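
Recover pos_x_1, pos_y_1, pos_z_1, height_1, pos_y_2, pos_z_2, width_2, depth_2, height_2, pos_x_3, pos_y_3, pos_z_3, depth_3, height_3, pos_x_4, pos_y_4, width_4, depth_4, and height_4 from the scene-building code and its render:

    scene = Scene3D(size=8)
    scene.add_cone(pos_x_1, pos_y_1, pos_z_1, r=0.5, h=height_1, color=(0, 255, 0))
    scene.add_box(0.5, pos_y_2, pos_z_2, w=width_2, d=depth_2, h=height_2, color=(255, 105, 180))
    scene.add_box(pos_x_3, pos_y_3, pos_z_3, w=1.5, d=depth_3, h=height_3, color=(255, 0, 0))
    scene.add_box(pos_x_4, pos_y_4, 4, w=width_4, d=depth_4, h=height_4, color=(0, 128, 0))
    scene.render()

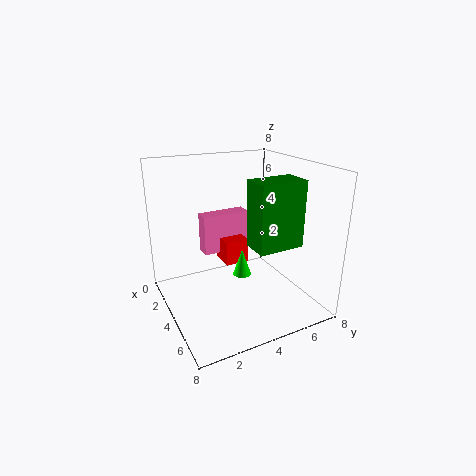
pos_x_1 = 4.5; pos_y_1 = 4; pos_z_1 = 2; height_1 = 1.5; pos_y_2 = 3; pos_z_2 = 2; width_2 = 1; depth_2 = 3; height_2 = 2.5; pos_x_3 = 1; pos_y_3 = 4; pos_z_3 = 1.5; depth_3 = 1.5; height_3 = 1.5; pos_x_4 = 5; pos_y_4 = 4; width_4 = 1.5; depth_4 = 2.5; height_4 = 3.5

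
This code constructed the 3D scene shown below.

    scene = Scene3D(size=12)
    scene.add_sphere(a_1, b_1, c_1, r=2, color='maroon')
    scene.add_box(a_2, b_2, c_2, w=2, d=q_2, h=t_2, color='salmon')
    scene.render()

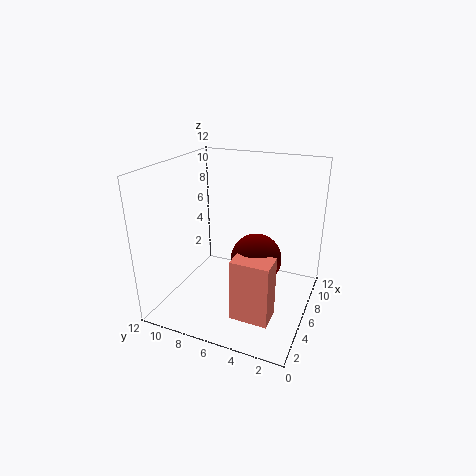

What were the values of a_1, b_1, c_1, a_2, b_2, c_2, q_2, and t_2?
a_1 = 5, b_1 = 4, c_1 = 5, a_2 = 2, b_2 = 2, c_2 = 1, q_2 = 3, t_2 = 5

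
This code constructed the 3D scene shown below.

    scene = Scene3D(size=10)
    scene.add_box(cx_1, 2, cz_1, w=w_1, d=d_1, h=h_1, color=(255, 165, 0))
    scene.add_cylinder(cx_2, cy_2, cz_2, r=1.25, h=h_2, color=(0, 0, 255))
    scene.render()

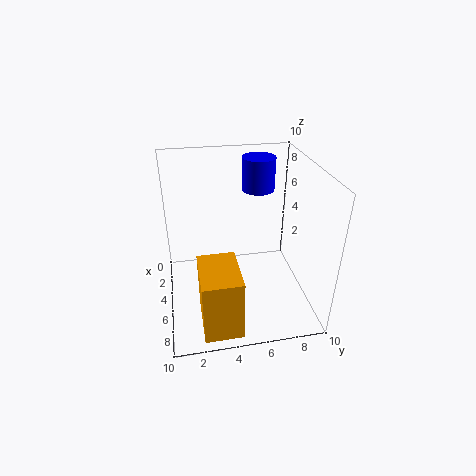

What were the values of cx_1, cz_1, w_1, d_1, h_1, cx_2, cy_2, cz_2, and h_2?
cx_1 = 6.25; cz_1 = 0.5; w_1 = 3.5; d_1 = 2.5; h_1 = 4.25; cx_2 = 1.5; cy_2 = 7.25; cz_2 = 7; h_2 = 2.5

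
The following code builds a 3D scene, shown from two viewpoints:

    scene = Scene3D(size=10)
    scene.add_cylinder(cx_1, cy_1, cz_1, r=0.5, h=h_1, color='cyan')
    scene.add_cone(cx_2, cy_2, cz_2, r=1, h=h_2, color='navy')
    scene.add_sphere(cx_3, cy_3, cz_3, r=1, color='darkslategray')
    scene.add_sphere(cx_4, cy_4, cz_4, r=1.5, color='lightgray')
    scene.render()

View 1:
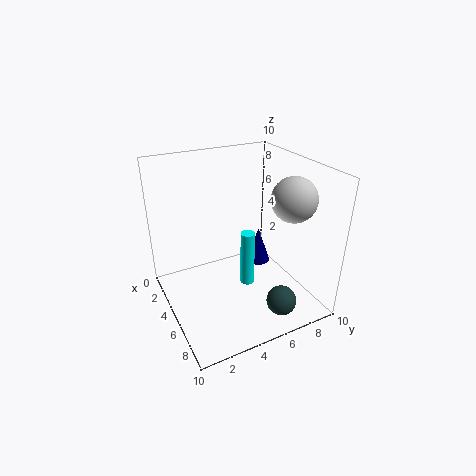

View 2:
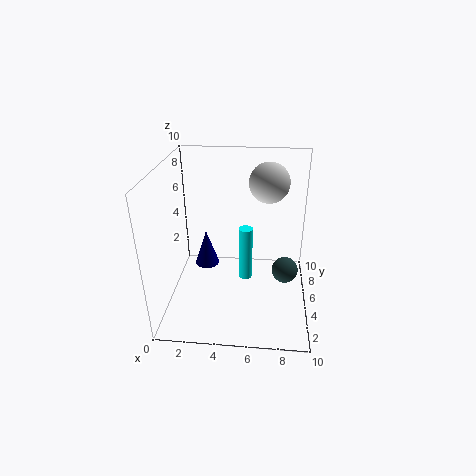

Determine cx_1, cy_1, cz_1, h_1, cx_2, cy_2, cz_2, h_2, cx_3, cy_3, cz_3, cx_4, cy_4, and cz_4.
cx_1 = 5.5
cy_1 = 5.5
cz_1 = 1.5
h_1 = 4
cx_2 = 2
cy_2 = 8.5
cz_2 = 0.5
h_2 = 3
cx_3 = 8.5
cy_3 = 6.5
cz_3 = 1.5
cx_4 = 7
cy_4 = 8
cz_4 = 8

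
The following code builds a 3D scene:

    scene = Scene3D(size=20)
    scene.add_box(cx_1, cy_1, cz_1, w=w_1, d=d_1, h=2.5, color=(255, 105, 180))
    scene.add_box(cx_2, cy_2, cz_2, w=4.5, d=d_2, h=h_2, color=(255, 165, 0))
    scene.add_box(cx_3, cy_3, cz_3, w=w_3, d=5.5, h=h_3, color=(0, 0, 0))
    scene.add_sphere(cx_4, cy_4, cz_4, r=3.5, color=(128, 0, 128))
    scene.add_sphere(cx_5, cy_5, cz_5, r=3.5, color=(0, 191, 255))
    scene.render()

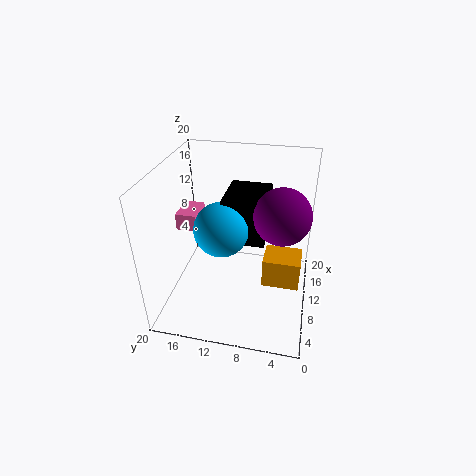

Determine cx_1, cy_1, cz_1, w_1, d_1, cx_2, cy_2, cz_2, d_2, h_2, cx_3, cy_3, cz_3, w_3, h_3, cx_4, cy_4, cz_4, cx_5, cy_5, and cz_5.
cx_1 = 11
cy_1 = 16.5
cz_1 = 9.5
w_1 = 4.5
d_1 = 3
cx_2 = 10.5
cy_2 = 1
cz_2 = 1.5
d_2 = 5.5
h_2 = 4.5
cx_3 = 7
cy_3 = 6
cz_3 = 11
w_3 = 6.5
h_3 = 6
cx_4 = 7.5
cy_4 = 4
cz_4 = 15.5
cx_5 = 7
cy_5 = 11.5
cz_5 = 13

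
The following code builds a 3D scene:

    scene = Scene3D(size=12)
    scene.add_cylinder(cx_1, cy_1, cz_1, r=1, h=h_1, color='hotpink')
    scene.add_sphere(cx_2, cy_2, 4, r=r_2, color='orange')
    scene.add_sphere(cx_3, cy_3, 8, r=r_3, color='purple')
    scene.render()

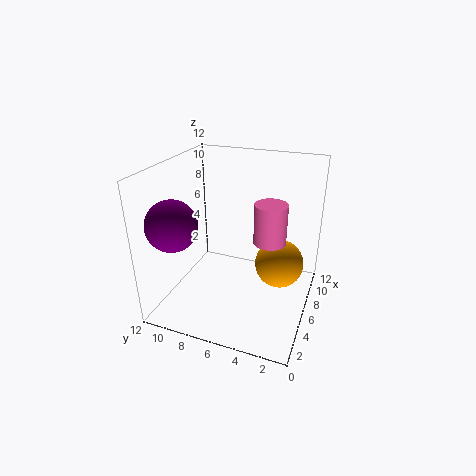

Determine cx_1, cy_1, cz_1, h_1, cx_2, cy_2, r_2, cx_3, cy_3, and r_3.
cx_1 = 1; cy_1 = 2; cz_1 = 9; h_1 = 2.5; cx_2 = 6.5; cy_2 = 2.5; r_2 = 2; cx_3 = 2.5; cy_3 = 10; r_3 = 2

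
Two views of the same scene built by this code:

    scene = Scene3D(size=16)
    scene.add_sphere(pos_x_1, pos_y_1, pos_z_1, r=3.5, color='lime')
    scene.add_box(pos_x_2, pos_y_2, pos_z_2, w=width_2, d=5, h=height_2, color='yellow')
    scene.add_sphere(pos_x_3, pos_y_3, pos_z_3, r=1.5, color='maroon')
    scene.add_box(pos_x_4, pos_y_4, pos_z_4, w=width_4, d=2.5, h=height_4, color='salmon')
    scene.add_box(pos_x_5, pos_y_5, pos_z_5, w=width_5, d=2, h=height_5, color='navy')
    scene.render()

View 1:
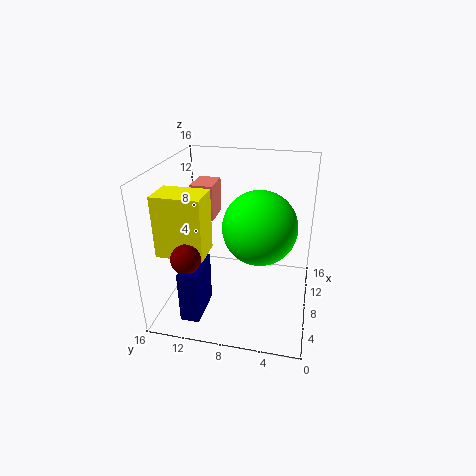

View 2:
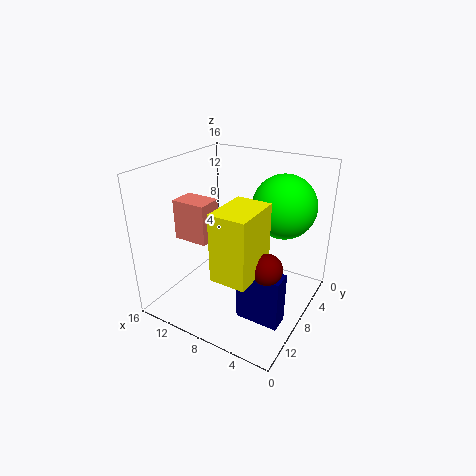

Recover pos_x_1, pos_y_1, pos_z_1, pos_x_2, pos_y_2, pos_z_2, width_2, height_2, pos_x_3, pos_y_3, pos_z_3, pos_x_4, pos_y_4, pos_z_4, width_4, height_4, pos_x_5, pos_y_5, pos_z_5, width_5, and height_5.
pos_x_1 = 4; pos_y_1 = 5; pos_z_1 = 11.5; pos_x_2 = 3; pos_y_2 = 10.5; pos_z_2 = 7.5; width_2 = 3.5; height_2 = 6.5; pos_x_3 = 2.5; pos_y_3 = 12; pos_z_3 = 8; pos_x_4 = 8.5; pos_y_4 = 11; pos_z_4 = 9.5; width_4 = 3.5; height_4 = 4; pos_x_5 = 1; pos_y_5 = 10.5; pos_z_5 = 1.5; width_5 = 4.5; height_5 = 5.5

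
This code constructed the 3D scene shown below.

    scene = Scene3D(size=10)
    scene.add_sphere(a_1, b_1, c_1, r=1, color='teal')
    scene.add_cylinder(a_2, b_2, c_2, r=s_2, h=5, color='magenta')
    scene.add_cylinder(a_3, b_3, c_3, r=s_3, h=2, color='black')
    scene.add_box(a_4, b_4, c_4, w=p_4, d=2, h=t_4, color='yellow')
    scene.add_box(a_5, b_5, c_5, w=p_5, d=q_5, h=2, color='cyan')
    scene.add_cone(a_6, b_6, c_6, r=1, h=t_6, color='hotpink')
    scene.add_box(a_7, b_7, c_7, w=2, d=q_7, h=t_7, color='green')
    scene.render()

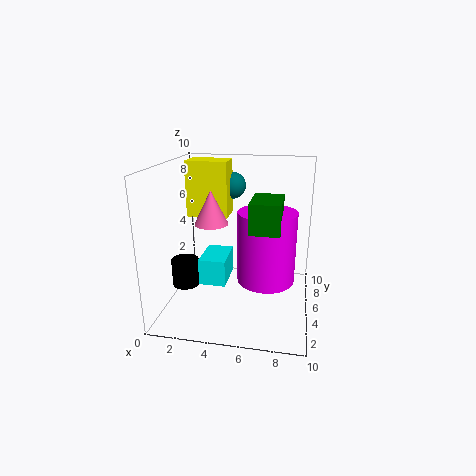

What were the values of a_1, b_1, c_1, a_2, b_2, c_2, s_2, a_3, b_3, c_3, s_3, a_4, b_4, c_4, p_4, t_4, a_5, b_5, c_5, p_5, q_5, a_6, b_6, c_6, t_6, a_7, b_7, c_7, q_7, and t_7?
a_1 = 4; b_1 = 8; c_1 = 8; a_2 = 7; b_2 = 5; c_2 = 2; s_2 = 2; a_3 = 1; b_3 = 5; c_3 = 1; s_3 = 1; a_4 = 1; b_4 = 6; c_4 = 6; p_4 = 3; t_4 = 4; a_5 = 2; b_5 = 5; c_5 = 1; p_5 = 2; q_5 = 3; a_6 = 4; b_6 = 2; c_6 = 7; t_6 = 2; a_7 = 6; b_7 = 3; c_7 = 6; q_7 = 3; t_7 = 2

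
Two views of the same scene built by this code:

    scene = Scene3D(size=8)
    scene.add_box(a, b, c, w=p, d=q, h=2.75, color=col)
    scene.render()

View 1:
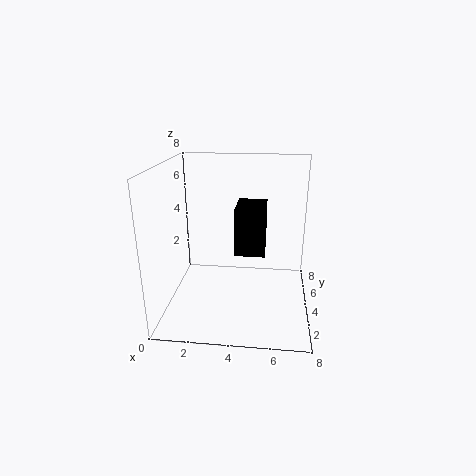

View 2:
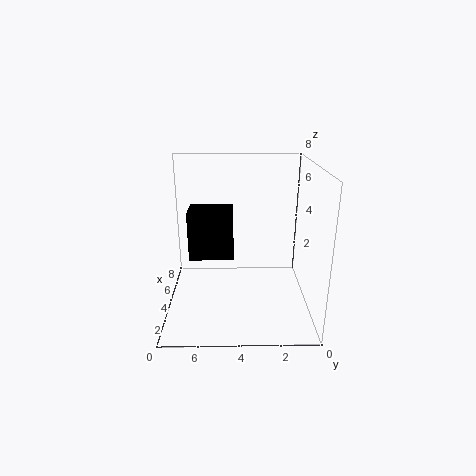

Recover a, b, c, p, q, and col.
a = 3.75; b = 4.25; c = 2.75; p = 1.75; q = 2.5; col = 'black'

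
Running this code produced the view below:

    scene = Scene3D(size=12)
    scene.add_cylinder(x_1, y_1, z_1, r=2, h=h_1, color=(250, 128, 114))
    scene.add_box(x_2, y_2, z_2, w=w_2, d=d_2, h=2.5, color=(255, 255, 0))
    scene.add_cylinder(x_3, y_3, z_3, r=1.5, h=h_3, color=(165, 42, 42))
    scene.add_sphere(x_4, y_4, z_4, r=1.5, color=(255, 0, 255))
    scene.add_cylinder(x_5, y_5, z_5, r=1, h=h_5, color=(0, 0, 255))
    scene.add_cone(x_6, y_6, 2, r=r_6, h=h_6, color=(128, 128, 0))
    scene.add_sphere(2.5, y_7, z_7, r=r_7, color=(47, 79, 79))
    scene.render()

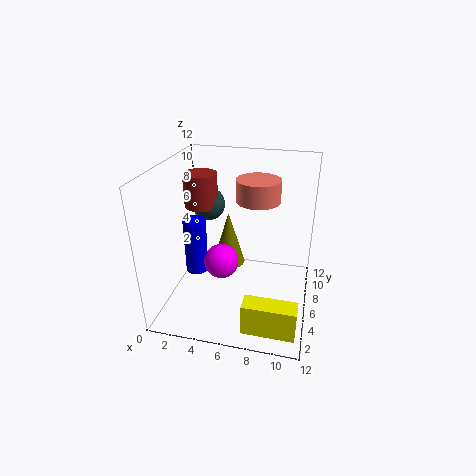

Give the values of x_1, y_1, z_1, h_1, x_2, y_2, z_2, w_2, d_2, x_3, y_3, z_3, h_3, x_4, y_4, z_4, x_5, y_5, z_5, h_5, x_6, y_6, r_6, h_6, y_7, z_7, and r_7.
x_1 = 7
y_1 = 9.5
z_1 = 8
h_1 = 2
x_2 = 7.5
y_2 = 0.5
z_2 = 1
w_2 = 4
d_2 = 1.5
x_3 = 2
y_3 = 8.5
z_3 = 7.5
h_3 = 3
x_4 = 4.5
y_4 = 6
z_4 = 3.5
x_5 = 2
y_5 = 6.5
z_5 = 2
h_5 = 5
x_6 = 4.5
y_6 = 8.5
r_6 = 1.5
h_6 = 5
y_7 = 9
z_7 = 7.5
r_7 = 1.5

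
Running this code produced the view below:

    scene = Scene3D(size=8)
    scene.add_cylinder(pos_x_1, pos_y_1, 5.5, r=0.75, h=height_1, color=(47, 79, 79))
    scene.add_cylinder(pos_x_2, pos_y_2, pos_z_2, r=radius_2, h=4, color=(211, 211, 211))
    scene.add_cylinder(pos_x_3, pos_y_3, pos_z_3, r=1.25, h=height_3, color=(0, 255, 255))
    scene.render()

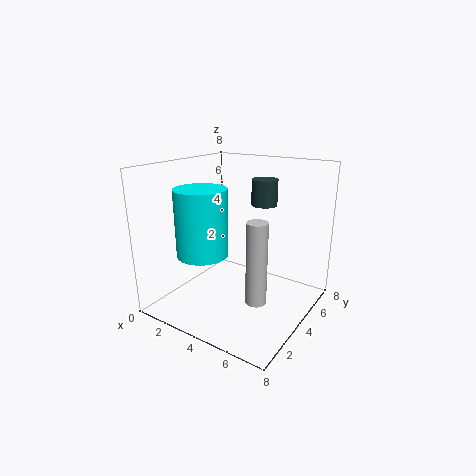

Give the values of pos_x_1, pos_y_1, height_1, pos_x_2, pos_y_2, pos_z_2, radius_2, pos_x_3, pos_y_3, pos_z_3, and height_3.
pos_x_1 = 4.5, pos_y_1 = 6, height_1 = 1.5, pos_x_2 = 6.5, pos_y_2 = 1.75, pos_z_2 = 2, radius_2 = 0.5, pos_x_3 = 3.75, pos_y_3 = 1.25, pos_z_3 = 4, height_3 = 3.25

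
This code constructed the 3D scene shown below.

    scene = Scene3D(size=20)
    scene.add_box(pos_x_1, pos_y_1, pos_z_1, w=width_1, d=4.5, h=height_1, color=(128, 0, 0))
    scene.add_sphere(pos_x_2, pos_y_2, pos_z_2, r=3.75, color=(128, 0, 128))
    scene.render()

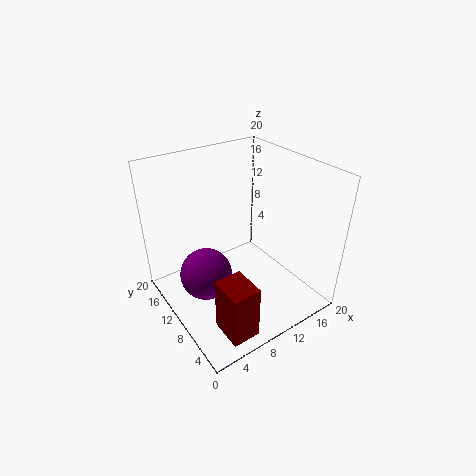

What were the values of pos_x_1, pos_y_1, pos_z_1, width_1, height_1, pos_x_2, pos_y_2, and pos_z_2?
pos_x_1 = 3.5
pos_y_1 = 1.25
pos_z_1 = 0.75
width_1 = 3.75
height_1 = 7.5
pos_x_2 = 5.75
pos_y_2 = 12
pos_z_2 = 4.25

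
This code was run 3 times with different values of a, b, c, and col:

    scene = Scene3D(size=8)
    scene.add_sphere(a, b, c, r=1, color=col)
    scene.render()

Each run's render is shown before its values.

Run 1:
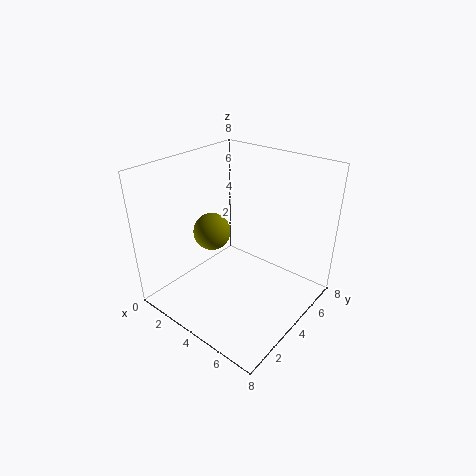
a = 3; b = 3; c = 4.5; col = 'olive'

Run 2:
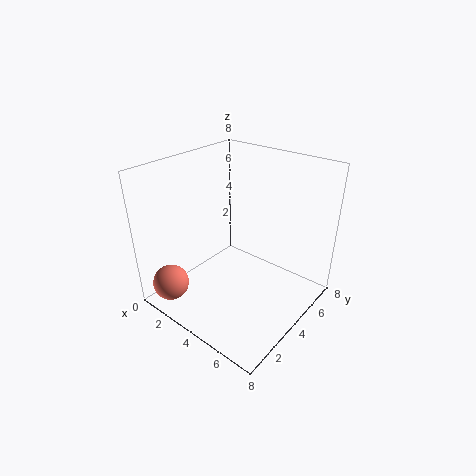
a = 1.5; b = 1; c = 1.5; col = 'salmon'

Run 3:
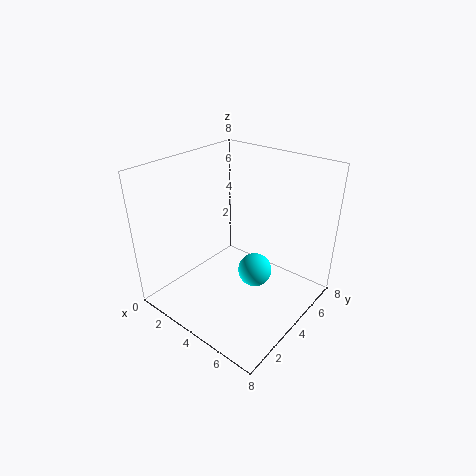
a = 4.5; b = 5; c = 1.5; col = 'cyan'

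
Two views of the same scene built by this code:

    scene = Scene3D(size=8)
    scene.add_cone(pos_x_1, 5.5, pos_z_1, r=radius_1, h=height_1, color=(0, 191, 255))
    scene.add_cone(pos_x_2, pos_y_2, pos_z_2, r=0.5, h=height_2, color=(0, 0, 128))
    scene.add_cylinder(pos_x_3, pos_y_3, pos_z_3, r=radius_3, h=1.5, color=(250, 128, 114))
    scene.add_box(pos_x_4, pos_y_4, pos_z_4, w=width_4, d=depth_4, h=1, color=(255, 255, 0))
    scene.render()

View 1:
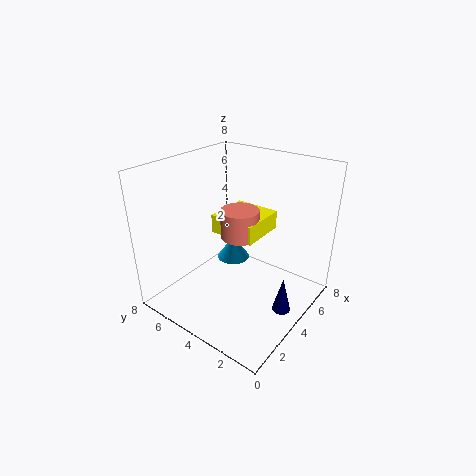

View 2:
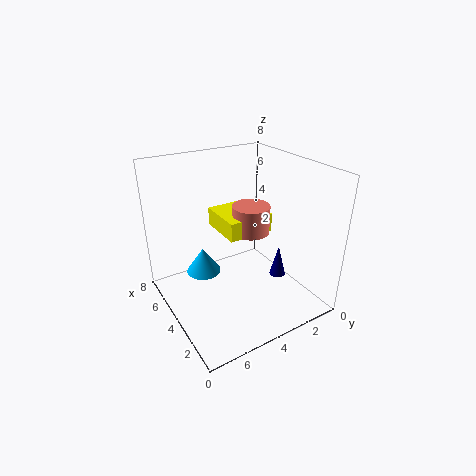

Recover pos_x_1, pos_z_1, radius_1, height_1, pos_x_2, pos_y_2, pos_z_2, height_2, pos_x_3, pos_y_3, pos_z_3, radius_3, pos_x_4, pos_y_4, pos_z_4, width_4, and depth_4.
pos_x_1 = 5.5, pos_z_1 = 1.5, radius_1 = 1, height_1 = 1.5, pos_x_2 = 4, pos_y_2 = 1, pos_z_2 = 0.5, height_2 = 2, pos_x_3 = 3.5, pos_y_3 = 3.5, pos_z_3 = 4.5, radius_3 = 1, pos_x_4 = 3, pos_y_4 = 2.5, pos_z_4 = 4.5, width_4 = 2.5, depth_4 = 2.5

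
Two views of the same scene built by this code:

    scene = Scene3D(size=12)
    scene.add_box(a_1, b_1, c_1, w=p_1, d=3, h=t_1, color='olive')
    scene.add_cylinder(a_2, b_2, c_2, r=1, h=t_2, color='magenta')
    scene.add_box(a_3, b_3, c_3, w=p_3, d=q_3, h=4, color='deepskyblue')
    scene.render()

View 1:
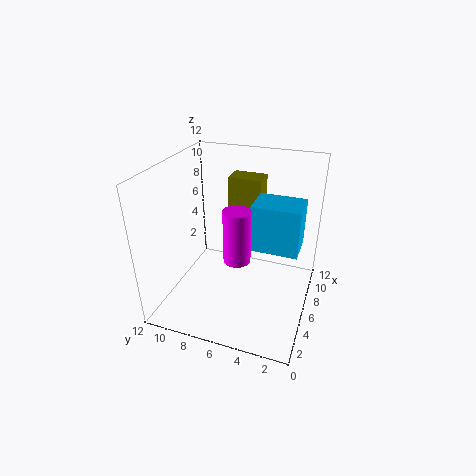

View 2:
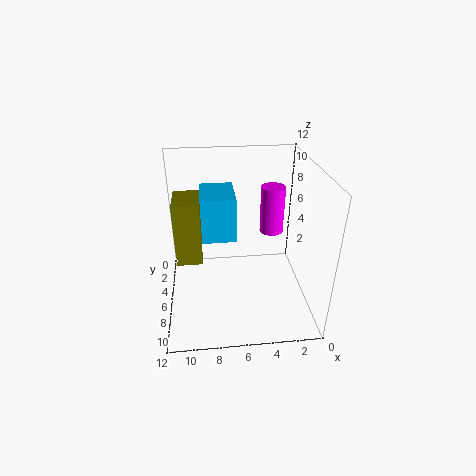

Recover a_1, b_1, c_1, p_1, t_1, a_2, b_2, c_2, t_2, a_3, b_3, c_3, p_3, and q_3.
a_1 = 9, b_1 = 5, c_1 = 5, p_1 = 2, t_1 = 5, a_2 = 3, b_2 = 5, c_2 = 6, t_2 = 4, a_3 = 6, b_3 = 1, c_3 = 5, p_3 = 3, q_3 = 4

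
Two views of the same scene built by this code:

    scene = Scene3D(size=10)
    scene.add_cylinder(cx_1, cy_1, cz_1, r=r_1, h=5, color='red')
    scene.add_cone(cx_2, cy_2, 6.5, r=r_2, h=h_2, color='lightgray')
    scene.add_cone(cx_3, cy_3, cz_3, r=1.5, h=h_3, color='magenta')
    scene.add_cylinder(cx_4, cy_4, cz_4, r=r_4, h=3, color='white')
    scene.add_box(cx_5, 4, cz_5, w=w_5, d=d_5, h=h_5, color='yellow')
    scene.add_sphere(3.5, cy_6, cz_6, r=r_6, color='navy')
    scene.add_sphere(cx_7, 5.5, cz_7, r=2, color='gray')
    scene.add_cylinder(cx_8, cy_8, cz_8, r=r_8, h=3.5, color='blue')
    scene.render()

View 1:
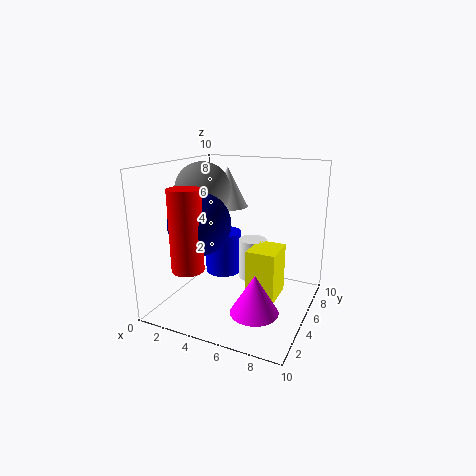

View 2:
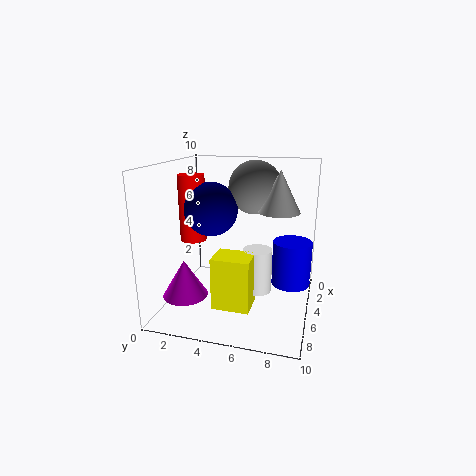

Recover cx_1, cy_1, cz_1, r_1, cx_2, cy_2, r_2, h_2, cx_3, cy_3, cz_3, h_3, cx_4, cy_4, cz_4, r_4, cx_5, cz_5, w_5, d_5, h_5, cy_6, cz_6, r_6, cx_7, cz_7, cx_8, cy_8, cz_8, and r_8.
cx_1 = 3.5, cy_1 = 1, cz_1 = 4, r_1 = 1, cx_2 = 3, cy_2 = 7.5, r_2 = 1.5, h_2 = 3, cx_3 = 7.5, cy_3 = 2, cz_3 = 1.5, h_3 = 2.5, cx_4 = 5.5, cy_4 = 6.5, cz_4 = 1.5, r_4 = 1, cx_5 = 6, cz_5 = 1, w_5 = 2, d_5 = 2.5, h_5 = 3.5, cy_6 = 2.5, cz_6 = 6.5, r_6 = 2, cx_7 = 2, cz_7 = 8, cx_8 = 2, cy_8 = 8.5, cz_8 = 0.5, r_8 = 1.5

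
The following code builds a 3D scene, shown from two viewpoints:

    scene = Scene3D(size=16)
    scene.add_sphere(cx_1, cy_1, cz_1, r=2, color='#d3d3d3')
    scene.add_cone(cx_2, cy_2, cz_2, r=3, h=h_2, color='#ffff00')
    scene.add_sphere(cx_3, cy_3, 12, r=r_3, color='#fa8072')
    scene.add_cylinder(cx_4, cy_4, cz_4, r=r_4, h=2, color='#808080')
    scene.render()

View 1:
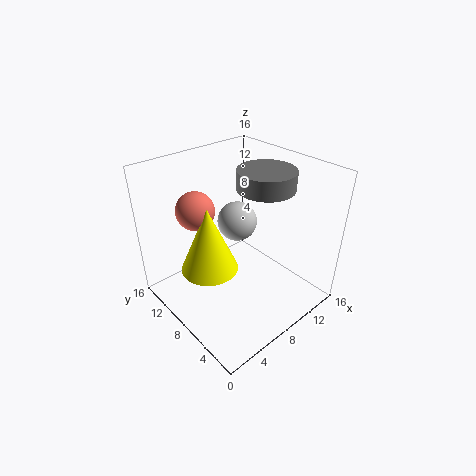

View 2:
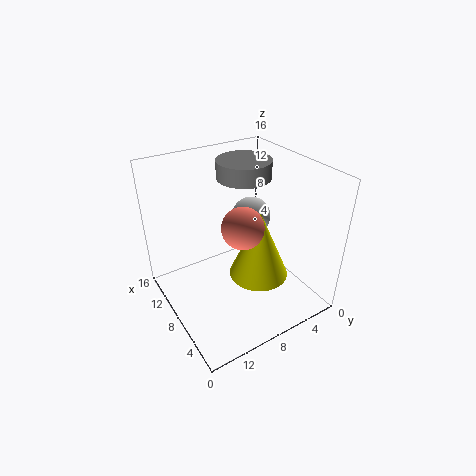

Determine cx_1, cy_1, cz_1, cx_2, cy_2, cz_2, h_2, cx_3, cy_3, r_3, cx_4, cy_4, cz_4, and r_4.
cx_1 = 7
cy_1 = 7
cz_1 = 11
cx_2 = 4
cy_2 = 8
cz_2 = 6
h_2 = 7
cx_3 = 4
cy_3 = 10
r_3 = 2
cx_4 = 10
cy_4 = 6
cz_4 = 14
r_4 = 3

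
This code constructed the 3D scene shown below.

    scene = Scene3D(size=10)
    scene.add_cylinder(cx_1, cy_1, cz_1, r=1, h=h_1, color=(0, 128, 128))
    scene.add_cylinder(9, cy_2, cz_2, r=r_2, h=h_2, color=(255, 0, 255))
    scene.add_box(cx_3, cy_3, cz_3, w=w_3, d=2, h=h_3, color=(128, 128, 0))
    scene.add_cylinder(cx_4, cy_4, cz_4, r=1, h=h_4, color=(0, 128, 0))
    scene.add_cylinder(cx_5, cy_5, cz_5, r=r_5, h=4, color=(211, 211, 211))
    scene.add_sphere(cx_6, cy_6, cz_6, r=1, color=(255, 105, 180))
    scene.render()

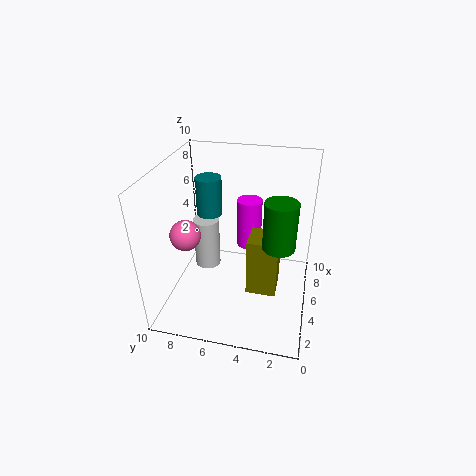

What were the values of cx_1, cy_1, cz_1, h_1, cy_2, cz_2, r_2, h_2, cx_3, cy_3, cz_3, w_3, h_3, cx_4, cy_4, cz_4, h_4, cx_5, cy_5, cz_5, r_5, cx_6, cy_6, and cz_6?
cx_1 = 8; cy_1 = 8; cz_1 = 5; h_1 = 3; cy_2 = 5; cz_2 = 2; r_2 = 1; h_2 = 4; cx_3 = 3; cy_3 = 2; cz_3 = 2; w_3 = 2; h_3 = 4; cx_4 = 3; cy_4 = 2; cz_4 = 6; h_4 = 3; cx_5 = 7; cy_5 = 8; cz_5 = 1; r_5 = 1; cx_6 = 3; cy_6 = 8; cz_6 = 6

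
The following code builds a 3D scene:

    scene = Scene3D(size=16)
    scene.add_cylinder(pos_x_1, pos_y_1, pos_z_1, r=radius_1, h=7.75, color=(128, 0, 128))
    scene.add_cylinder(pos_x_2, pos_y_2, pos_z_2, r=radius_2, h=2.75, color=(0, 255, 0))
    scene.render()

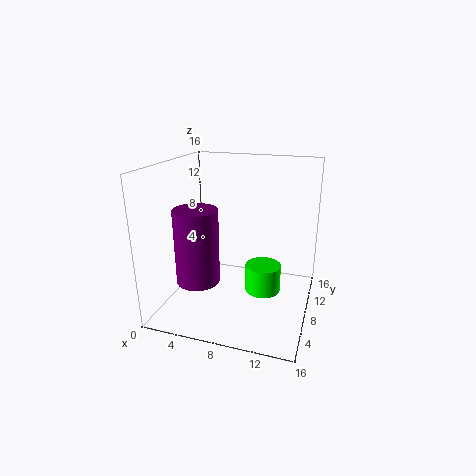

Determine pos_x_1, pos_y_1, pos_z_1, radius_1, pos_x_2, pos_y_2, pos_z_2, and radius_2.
pos_x_1 = 5
pos_y_1 = 3.75
pos_z_1 = 4.5
radius_1 = 2.25
pos_x_2 = 11.75
pos_y_2 = 4.5
pos_z_2 = 4.25
radius_2 = 1.75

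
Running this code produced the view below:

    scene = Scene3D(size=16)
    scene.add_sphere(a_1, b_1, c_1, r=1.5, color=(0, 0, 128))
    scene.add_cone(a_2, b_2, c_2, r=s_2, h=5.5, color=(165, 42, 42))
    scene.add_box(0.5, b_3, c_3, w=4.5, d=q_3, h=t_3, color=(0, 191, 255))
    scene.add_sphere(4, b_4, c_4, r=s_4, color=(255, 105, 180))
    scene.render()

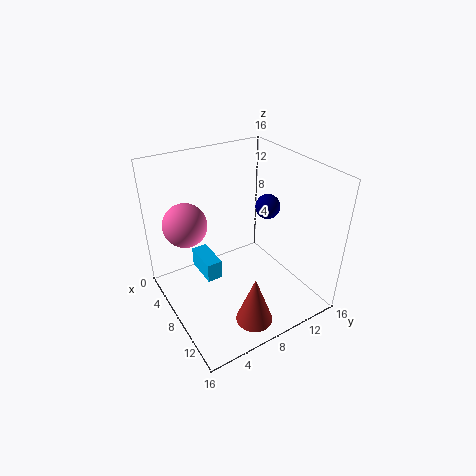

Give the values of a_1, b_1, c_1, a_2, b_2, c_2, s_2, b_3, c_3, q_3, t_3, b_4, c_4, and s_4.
a_1 = 6, b_1 = 13.5, c_1 = 9.5, a_2 = 13, b_2 = 7, c_2 = 0.5, s_2 = 2, b_3 = 5.5, c_3 = 0.5, q_3 = 2, t_3 = 2.5, b_4 = 3.5, c_4 = 9, s_4 = 2.5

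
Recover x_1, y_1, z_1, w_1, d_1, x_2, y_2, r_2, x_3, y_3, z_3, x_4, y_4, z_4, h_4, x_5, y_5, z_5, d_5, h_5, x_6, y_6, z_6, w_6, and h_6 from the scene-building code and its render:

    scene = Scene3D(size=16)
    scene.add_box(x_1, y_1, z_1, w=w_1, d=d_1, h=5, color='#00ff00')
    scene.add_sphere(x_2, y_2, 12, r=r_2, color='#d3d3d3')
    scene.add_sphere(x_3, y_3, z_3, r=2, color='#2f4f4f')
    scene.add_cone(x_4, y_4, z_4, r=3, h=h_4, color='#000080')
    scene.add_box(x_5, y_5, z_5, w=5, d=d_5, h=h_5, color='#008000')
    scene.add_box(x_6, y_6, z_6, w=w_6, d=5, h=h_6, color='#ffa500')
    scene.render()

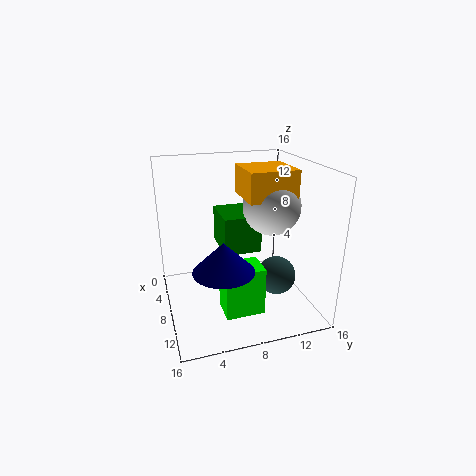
x_1 = 11, y_1 = 5, z_1 = 2, w_1 = 3, d_1 = 4, x_2 = 10, y_2 = 11, r_2 = 3, x_3 = 12, y_3 = 11, z_3 = 5, x_4 = 13, y_4 = 5, z_4 = 7, h_4 = 3, x_5 = 5, y_5 = 6, z_5 = 7, d_5 = 4, h_5 = 4, x_6 = 7, y_6 = 8, z_6 = 13, w_6 = 5, h_6 = 3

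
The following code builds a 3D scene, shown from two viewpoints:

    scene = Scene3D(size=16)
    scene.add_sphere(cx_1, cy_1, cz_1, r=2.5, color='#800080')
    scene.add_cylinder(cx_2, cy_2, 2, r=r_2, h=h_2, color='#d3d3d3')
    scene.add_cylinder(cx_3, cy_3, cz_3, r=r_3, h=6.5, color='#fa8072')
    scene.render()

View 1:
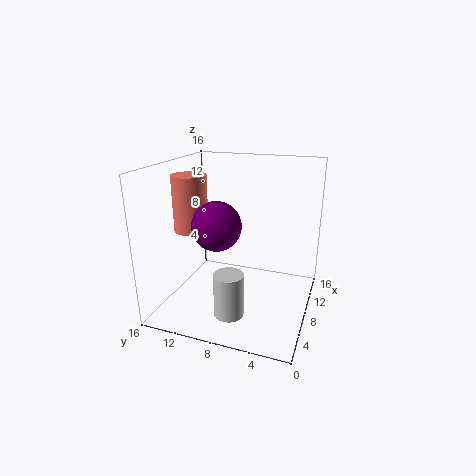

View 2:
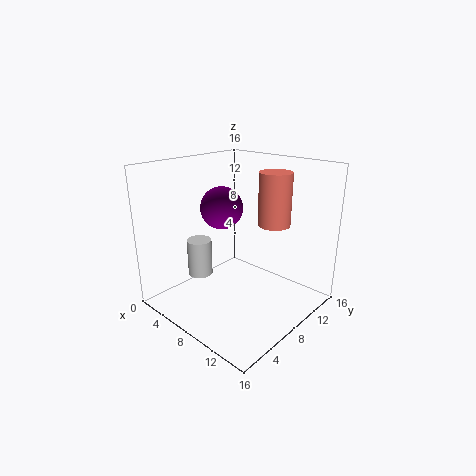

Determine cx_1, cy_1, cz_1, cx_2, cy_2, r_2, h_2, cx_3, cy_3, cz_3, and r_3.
cx_1 = 4.5; cy_1 = 9; cz_1 = 10.5; cx_2 = 2.5; cy_2 = 7; r_2 = 1.5; h_2 = 4.5; cx_3 = 8.5; cy_3 = 14; cz_3 = 8; r_3 = 2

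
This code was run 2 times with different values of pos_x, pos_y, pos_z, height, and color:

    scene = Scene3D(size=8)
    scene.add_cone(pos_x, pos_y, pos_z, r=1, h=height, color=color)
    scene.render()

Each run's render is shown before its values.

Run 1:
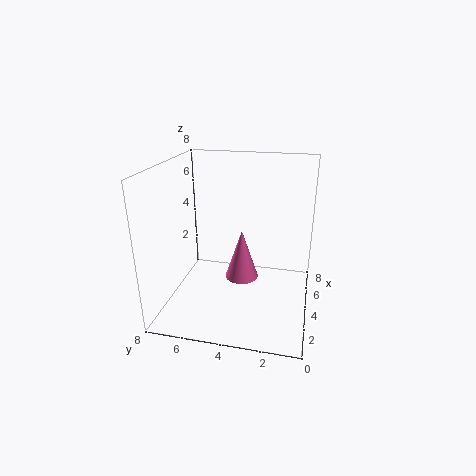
pos_x = 5, pos_y = 4, pos_z = 1, height = 3, color = 'hotpink'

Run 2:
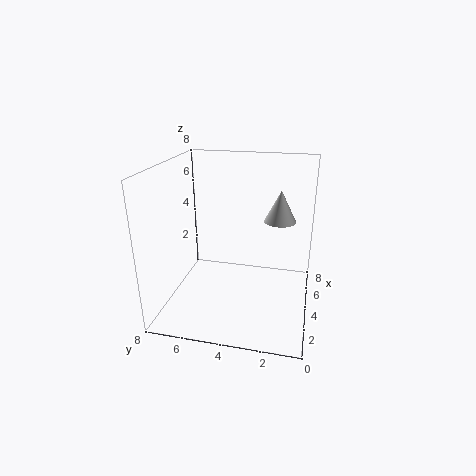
pos_x = 7, pos_y = 2, pos_z = 4, height = 2, color = 'lightgray'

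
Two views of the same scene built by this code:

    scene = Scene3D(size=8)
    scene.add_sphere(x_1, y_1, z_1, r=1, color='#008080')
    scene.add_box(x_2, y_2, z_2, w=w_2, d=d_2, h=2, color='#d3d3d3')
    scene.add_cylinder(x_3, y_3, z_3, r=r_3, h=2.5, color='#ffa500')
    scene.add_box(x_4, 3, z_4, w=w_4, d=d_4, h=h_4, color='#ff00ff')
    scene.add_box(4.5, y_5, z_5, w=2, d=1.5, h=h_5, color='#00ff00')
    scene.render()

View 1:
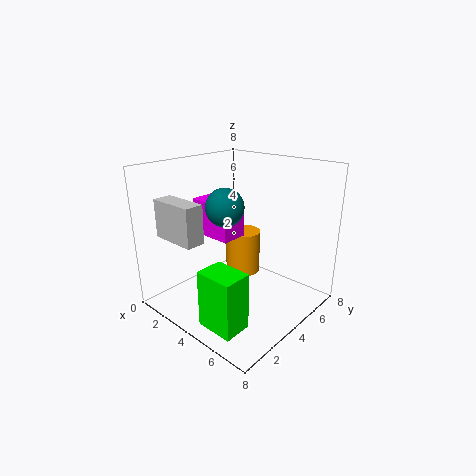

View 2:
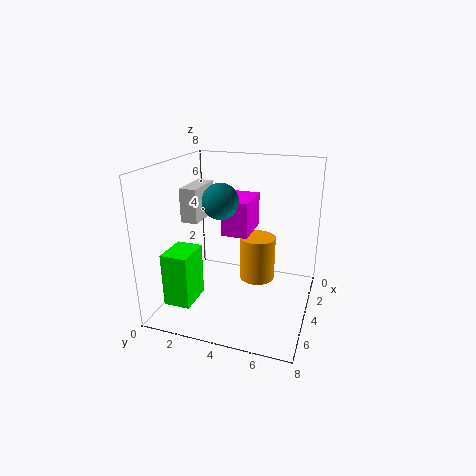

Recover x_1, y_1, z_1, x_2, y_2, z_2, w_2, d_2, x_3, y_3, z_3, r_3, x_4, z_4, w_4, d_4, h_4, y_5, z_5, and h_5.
x_1 = 4; y_1 = 3; z_1 = 6; x_2 = 1.5; y_2 = 0.5; z_2 = 4.5; w_2 = 2.5; d_2 = 1; x_3 = 3.5; y_3 = 5; z_3 = 1.5; r_3 = 1; x_4 = 1.5; z_4 = 4; w_4 = 2.5; d_4 = 1.5; h_4 = 2; y_5 = 0.5; z_5 = 0.5; h_5 = 3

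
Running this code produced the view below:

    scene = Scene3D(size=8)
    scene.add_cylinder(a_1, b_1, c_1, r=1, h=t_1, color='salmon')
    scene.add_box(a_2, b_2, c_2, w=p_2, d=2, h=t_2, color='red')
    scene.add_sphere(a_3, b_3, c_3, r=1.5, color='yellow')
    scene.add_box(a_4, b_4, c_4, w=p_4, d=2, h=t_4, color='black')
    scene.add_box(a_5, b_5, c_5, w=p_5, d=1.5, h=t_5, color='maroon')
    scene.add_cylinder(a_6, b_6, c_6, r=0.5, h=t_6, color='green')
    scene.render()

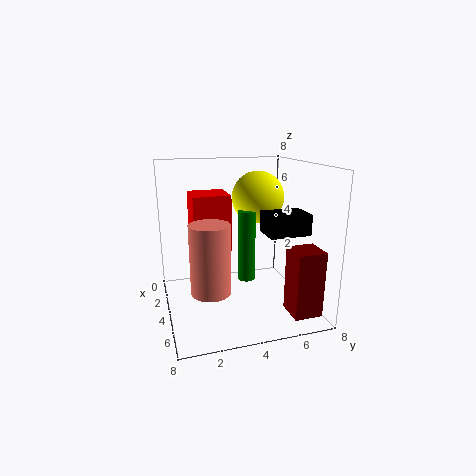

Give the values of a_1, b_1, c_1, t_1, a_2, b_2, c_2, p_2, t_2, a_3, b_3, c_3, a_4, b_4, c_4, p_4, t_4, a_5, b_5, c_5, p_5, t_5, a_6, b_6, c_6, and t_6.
a_1 = 6
b_1 = 2
c_1 = 2
t_1 = 3.5
a_2 = 2.5
b_2 = 1.5
c_2 = 3.5
p_2 = 2
t_2 = 3
a_3 = 3
b_3 = 5.5
c_3 = 6
a_4 = 6
b_4 = 4.5
c_4 = 5
p_4 = 1.5
t_4 = 1
a_5 = 6
b_5 = 6
c_5 = 0.5
p_5 = 1.5
t_5 = 3.5
a_6 = 4
b_6 = 4.5
c_6 = 1.5
t_6 = 4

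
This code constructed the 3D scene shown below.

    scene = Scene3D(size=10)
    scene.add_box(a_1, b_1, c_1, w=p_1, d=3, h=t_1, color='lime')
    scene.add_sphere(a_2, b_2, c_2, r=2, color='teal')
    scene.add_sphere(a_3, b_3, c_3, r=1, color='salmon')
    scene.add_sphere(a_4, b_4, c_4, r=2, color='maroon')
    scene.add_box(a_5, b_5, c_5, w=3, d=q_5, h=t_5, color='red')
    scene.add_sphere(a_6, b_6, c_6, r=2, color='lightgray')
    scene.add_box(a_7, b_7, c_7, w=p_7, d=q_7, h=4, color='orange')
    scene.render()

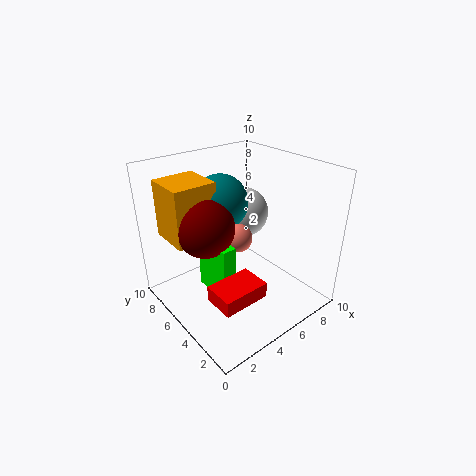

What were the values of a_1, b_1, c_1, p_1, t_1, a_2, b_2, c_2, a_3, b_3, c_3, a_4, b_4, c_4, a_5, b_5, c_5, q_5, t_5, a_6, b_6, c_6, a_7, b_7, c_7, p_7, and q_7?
a_1 = 3
b_1 = 4
c_1 = 1
p_1 = 1
t_1 = 4
a_2 = 5
b_2 = 7
c_2 = 7
a_3 = 5
b_3 = 5
c_3 = 5
a_4 = 3
b_4 = 6
c_4 = 6
a_5 = 1
b_5 = 1
c_5 = 3
q_5 = 2
t_5 = 1
a_6 = 8
b_6 = 8
c_6 = 5
a_7 = 1
b_7 = 6
c_7 = 5
p_7 = 3
q_7 = 3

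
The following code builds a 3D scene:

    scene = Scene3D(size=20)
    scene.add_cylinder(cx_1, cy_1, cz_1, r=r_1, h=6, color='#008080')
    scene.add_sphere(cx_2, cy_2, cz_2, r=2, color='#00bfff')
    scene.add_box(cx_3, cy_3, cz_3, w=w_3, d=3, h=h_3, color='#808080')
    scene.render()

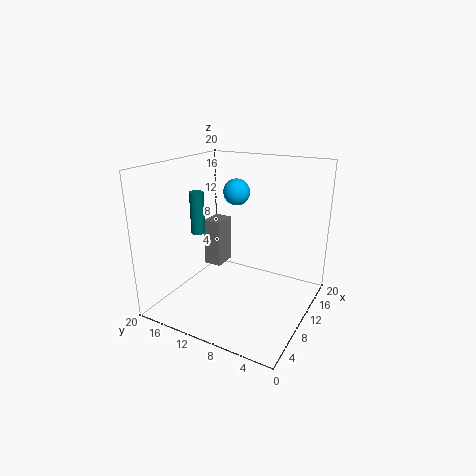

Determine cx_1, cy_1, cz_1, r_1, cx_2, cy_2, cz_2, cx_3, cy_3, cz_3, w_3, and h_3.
cx_1 = 9; cy_1 = 16; cz_1 = 10; r_1 = 1; cx_2 = 15; cy_2 = 13; cz_2 = 15; cx_3 = 16; cy_3 = 17; cz_3 = 1; w_3 = 4; h_3 = 8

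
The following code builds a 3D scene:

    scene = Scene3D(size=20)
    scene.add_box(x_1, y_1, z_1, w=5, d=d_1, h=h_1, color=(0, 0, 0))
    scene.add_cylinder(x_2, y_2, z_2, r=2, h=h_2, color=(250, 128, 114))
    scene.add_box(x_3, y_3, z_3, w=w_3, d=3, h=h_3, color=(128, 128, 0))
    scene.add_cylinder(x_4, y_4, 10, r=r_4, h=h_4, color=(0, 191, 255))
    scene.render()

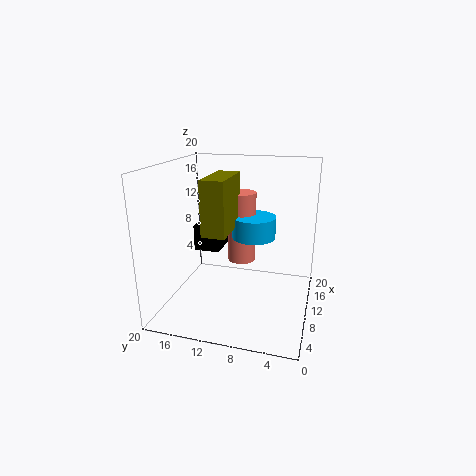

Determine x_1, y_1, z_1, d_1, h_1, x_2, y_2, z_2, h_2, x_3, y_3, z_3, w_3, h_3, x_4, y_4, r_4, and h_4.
x_1 = 13, y_1 = 14, z_1 = 6, d_1 = 4, h_1 = 4, x_2 = 12, y_2 = 10, z_2 = 6, h_2 = 10, x_3 = 4, y_3 = 10, z_3 = 12, w_3 = 7, h_3 = 7, x_4 = 11, y_4 = 8, r_4 = 3, h_4 = 3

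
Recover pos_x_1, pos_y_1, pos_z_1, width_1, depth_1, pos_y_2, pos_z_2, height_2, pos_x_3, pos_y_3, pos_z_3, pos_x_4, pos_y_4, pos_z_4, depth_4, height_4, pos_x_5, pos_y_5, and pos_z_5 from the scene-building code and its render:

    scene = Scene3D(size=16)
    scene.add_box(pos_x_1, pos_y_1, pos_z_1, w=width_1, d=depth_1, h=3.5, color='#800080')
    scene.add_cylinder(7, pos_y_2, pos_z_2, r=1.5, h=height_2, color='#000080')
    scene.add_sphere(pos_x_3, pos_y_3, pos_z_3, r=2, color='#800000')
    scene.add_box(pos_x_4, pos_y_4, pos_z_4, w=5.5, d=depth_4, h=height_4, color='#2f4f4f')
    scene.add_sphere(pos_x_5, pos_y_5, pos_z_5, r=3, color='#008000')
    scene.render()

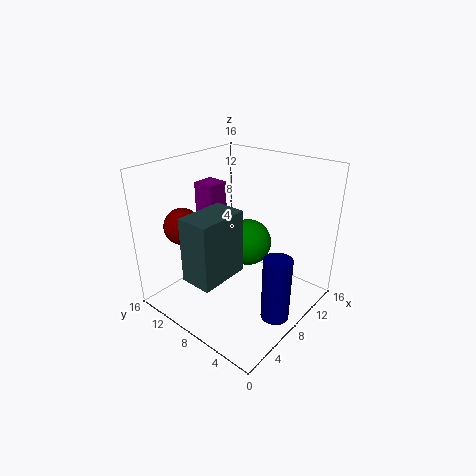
pos_x_1 = 7, pos_y_1 = 11, pos_z_1 = 10, width_1 = 2.5, depth_1 = 2.5, pos_y_2 = 2, pos_z_2 = 1, height_2 = 7, pos_x_3 = 4, pos_y_3 = 12.5, pos_z_3 = 9.5, pos_x_4 = 1.5, pos_y_4 = 6.5, pos_z_4 = 5, depth_4 = 3.5, height_4 = 7, pos_x_5 = 13, pos_y_5 = 10.5, pos_z_5 = 4.5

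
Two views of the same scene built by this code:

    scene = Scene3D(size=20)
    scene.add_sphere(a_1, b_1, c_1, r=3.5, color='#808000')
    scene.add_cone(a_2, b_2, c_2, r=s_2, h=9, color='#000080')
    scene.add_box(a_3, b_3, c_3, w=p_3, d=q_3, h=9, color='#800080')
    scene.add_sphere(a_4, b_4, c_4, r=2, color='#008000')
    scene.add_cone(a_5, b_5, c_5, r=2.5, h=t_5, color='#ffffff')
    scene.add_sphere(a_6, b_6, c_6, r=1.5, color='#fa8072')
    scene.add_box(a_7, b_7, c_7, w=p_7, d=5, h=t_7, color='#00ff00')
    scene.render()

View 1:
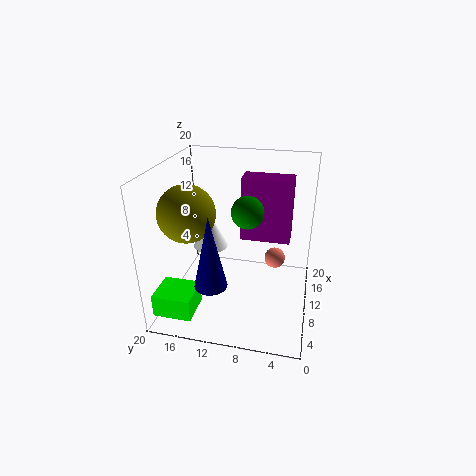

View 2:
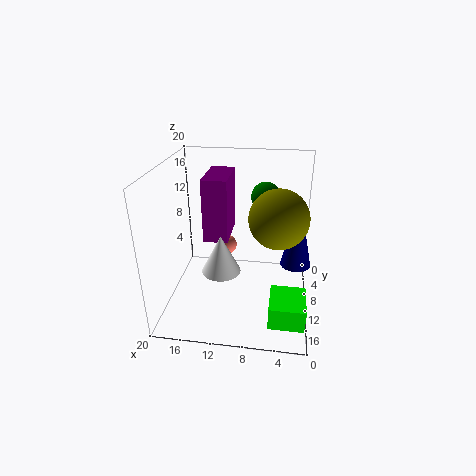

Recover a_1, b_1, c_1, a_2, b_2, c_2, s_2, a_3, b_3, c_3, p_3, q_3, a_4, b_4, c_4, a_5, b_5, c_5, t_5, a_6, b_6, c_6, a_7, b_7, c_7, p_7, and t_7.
a_1 = 4.5
b_1 = 15
c_1 = 15.5
a_2 = 2
b_2 = 11.5
c_2 = 7.5
s_2 = 2
a_3 = 11.5
b_3 = 3
c_3 = 9
p_3 = 3.5
q_3 = 7
a_4 = 6.5
b_4 = 8
c_4 = 15.5
a_5 = 11.5
b_5 = 14.5
c_5 = 7.5
t_5 = 5
a_6 = 12.5
b_6 = 5
c_6 = 6
a_7 = 0.5
b_7 = 14
c_7 = 2.5
p_7 = 4.5
t_7 = 3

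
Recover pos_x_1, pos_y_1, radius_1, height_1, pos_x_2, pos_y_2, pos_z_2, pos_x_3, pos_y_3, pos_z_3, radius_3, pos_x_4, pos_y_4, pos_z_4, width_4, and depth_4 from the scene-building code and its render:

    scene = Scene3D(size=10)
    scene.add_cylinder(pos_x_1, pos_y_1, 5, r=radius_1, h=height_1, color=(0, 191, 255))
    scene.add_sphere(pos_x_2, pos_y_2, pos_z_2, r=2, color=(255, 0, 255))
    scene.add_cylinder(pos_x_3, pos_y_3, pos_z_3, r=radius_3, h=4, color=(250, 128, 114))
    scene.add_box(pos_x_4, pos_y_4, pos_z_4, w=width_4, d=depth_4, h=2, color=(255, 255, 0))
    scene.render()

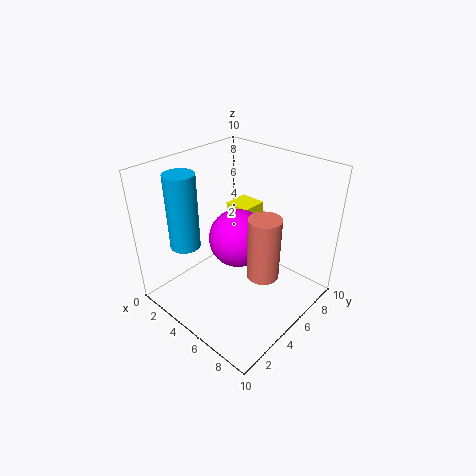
pos_x_1 = 3, pos_y_1 = 2, radius_1 = 1, height_1 = 5, pos_x_2 = 5, pos_y_2 = 5, pos_z_2 = 5, pos_x_3 = 8, pos_y_3 = 4, pos_z_3 = 4, radius_3 = 1, pos_x_4 = 2, pos_y_4 = 7, pos_z_4 = 4, width_4 = 2, depth_4 = 2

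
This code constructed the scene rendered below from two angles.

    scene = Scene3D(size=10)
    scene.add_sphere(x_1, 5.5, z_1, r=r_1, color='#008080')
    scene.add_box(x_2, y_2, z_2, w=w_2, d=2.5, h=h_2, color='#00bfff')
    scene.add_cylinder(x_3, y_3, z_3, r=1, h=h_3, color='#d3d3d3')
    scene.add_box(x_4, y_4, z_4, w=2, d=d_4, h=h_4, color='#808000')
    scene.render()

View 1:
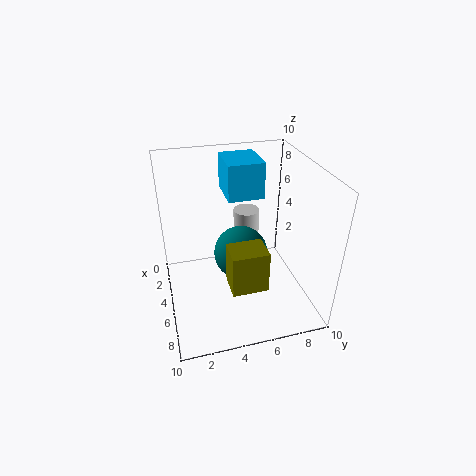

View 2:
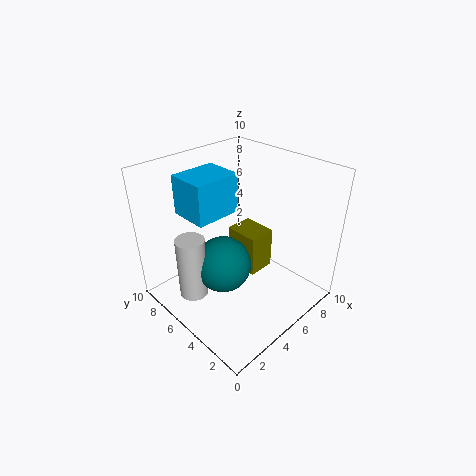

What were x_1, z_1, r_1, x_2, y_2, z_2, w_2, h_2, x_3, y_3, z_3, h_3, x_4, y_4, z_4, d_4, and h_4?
x_1 = 4; z_1 = 3; r_1 = 2; x_2 = 1.5; y_2 = 4.5; z_2 = 7.5; w_2 = 3; h_2 = 2.5; x_3 = 2; y_3 = 6.5; z_3 = 1; h_3 = 4.5; x_4 = 5.5; y_4 = 4; z_4 = 2; d_4 = 2.5; h_4 = 3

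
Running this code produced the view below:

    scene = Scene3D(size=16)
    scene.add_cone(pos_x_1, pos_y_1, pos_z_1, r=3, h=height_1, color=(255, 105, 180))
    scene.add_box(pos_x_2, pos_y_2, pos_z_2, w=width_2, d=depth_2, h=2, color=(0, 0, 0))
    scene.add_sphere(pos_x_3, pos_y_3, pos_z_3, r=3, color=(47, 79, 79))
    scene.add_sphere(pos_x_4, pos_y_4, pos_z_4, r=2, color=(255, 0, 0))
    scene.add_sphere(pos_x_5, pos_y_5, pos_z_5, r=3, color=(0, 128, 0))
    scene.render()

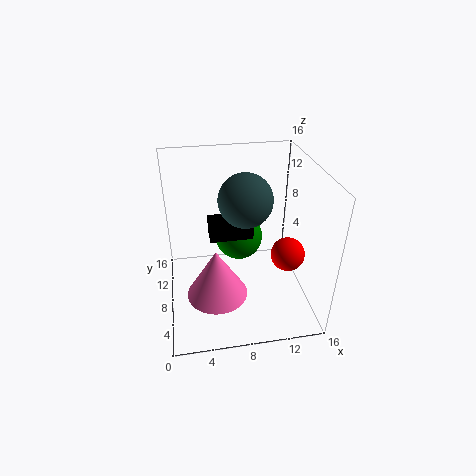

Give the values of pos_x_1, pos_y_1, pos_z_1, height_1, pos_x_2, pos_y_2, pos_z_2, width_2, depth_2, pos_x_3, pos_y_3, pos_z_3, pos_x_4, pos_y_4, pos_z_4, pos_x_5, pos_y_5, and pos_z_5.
pos_x_1 = 5
pos_y_1 = 3
pos_z_1 = 5
height_1 = 5
pos_x_2 = 5
pos_y_2 = 9
pos_z_2 = 7
width_2 = 5
depth_2 = 3
pos_x_3 = 9
pos_y_3 = 9
pos_z_3 = 12
pos_x_4 = 14
pos_y_4 = 8
pos_z_4 = 5
pos_x_5 = 9
pos_y_5 = 13
pos_z_5 = 5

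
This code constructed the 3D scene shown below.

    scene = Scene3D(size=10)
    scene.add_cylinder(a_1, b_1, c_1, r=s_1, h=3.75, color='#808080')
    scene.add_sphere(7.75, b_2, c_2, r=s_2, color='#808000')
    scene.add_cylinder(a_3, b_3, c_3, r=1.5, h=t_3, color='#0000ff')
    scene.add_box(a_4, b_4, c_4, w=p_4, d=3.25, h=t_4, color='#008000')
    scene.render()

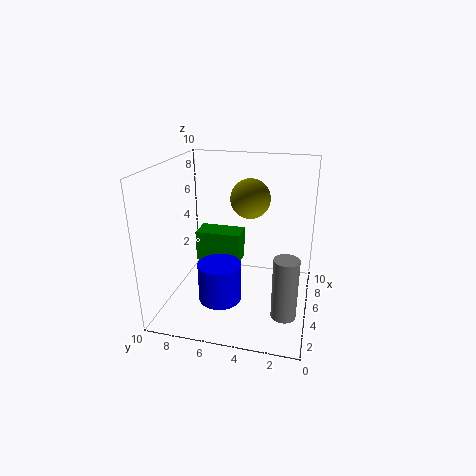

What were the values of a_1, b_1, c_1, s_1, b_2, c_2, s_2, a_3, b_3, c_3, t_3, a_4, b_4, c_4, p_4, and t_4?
a_1 = 1.25
b_1 = 1.25
c_1 = 2
s_1 = 0.75
b_2 = 4.75
c_2 = 7
s_2 = 1.5
a_3 = 3.75
b_3 = 6
c_3 = 0.75
t_3 = 2.75
a_4 = 5.25
b_4 = 5
c_4 = 2.75
p_4 = 1.75
t_4 = 2.25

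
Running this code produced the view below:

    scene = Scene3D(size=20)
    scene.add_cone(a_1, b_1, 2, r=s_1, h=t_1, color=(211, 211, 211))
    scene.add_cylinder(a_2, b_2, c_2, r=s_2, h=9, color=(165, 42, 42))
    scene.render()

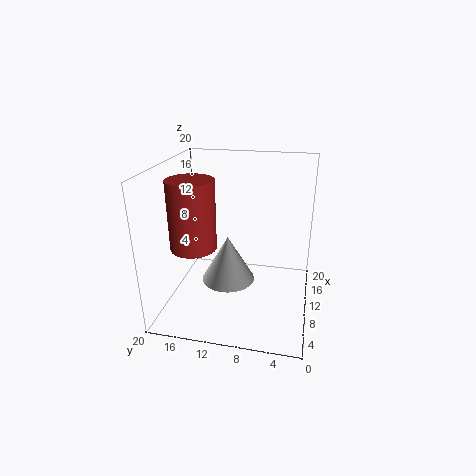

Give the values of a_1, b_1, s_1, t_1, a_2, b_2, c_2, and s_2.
a_1 = 12, b_1 = 12, s_1 = 4, t_1 = 7, a_2 = 6, b_2 = 15, c_2 = 10, s_2 = 3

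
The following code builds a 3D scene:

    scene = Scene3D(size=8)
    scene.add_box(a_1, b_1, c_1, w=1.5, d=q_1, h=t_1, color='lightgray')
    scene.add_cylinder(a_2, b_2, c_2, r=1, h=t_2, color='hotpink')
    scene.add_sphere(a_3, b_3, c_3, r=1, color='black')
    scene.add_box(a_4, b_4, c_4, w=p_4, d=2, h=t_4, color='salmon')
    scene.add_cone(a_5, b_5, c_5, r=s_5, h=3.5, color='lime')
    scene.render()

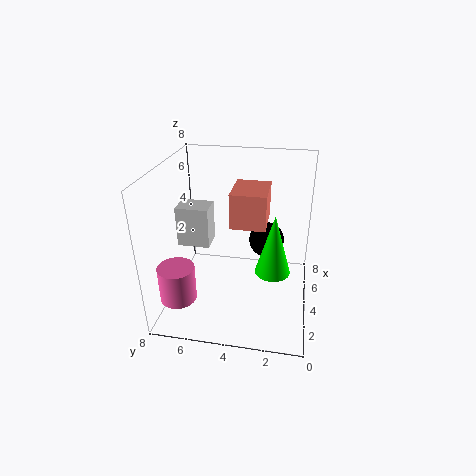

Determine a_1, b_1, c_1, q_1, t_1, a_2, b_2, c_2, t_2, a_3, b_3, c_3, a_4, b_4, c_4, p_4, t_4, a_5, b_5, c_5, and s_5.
a_1 = 5; b_1 = 6; c_1 = 2.5; q_1 = 2; t_1 = 2.5; a_2 = 2; b_2 = 7; c_2 = 1; t_2 = 2; a_3 = 5; b_3 = 2.5; c_3 = 3.5; a_4 = 4; b_4 = 2.5; c_4 = 4.5; p_4 = 2.5; t_4 = 2; a_5 = 4; b_5 = 2; c_5 = 2; s_5 = 1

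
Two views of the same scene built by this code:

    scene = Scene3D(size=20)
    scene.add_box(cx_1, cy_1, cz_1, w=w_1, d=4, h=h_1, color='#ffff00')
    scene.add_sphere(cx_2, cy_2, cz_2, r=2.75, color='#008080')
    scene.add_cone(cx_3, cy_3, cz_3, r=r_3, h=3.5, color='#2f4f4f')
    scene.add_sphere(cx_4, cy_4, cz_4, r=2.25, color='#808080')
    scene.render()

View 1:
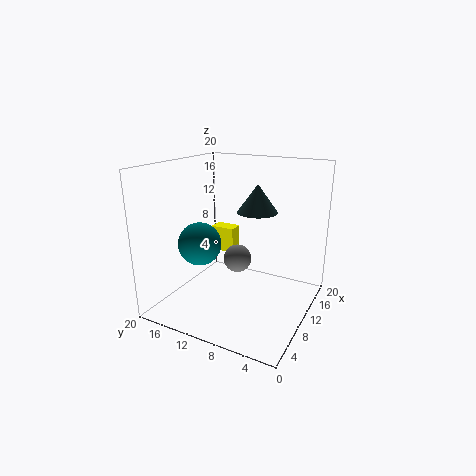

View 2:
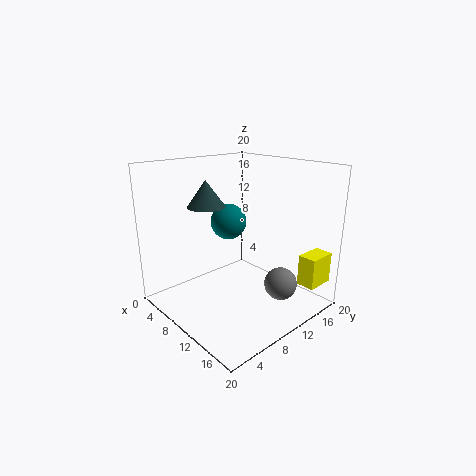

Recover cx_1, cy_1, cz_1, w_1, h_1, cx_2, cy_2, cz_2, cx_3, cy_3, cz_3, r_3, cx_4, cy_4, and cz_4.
cx_1 = 17, cy_1 = 14.75, cz_1 = 4, w_1 = 2.5, h_1 = 4.25, cx_2 = 4.75, cy_2 = 12.75, cz_2 = 10.5, cx_3 = 8, cy_3 = 6.25, cz_3 = 14.75, r_3 = 2.5, cx_4 = 15.5, cy_4 = 13, cz_4 = 4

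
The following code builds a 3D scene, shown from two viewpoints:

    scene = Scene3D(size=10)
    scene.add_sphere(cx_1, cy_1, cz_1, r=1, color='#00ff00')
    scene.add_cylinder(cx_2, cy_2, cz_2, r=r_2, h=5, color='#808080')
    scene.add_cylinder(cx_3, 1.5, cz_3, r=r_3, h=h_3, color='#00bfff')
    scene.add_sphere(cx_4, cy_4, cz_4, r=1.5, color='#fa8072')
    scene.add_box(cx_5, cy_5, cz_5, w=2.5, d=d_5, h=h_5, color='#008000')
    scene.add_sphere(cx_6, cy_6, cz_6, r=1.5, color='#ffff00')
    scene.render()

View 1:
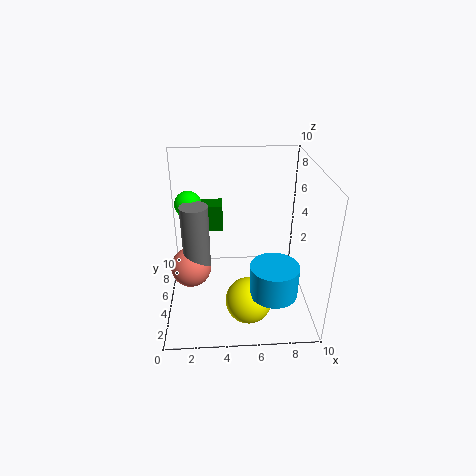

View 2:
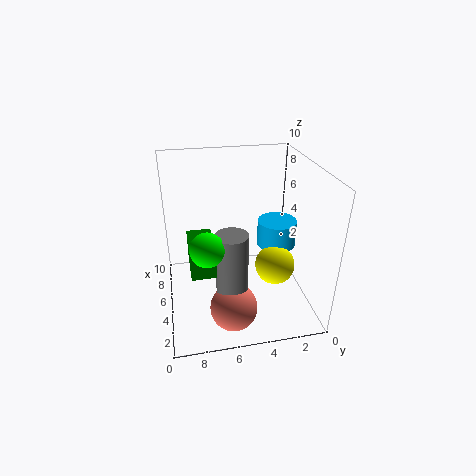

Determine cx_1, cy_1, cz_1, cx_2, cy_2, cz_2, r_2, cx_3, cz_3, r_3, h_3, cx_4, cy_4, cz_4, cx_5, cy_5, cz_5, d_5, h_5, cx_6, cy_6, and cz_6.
cx_1 = 1.5
cy_1 = 7.5
cz_1 = 6.5
cx_2 = 2
cy_2 = 6
cz_2 = 2
r_2 = 1
cx_3 = 7
cz_3 = 3
r_3 = 1.5
h_3 = 2
cx_4 = 1.5
cy_4 = 6
cz_4 = 2
cx_5 = 1.5
cy_5 = 7
cz_5 = 4.5
d_5 = 1.5
h_5 = 2
cx_6 = 5.5
cy_6 = 2
cz_6 = 2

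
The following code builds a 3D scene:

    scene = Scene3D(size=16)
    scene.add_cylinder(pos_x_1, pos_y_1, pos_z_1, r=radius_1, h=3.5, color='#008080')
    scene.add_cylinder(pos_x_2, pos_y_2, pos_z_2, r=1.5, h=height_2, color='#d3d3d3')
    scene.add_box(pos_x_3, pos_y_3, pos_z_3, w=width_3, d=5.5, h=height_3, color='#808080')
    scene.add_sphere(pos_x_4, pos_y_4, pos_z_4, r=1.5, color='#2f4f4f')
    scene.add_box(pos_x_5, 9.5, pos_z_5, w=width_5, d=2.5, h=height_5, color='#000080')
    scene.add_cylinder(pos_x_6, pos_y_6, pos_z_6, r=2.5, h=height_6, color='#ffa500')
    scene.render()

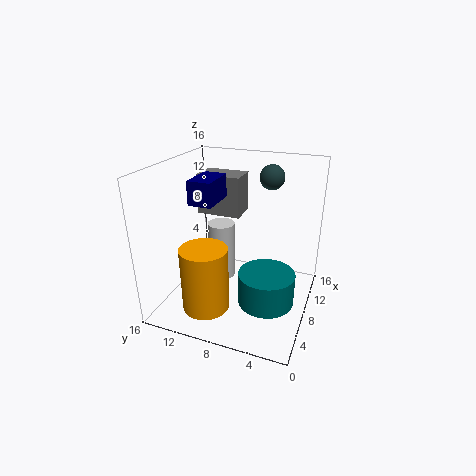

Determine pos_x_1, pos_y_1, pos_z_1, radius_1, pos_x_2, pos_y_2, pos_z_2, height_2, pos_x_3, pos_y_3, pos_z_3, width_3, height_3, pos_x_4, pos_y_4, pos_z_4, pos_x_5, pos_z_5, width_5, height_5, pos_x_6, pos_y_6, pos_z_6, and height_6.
pos_x_1 = 6
pos_y_1 = 4
pos_z_1 = 2
radius_1 = 3
pos_x_2 = 8
pos_y_2 = 10
pos_z_2 = 3
height_2 = 6.5
pos_x_3 = 12
pos_y_3 = 9.5
pos_z_3 = 8.5
width_3 = 3.5
height_3 = 5
pos_x_4 = 14
pos_y_4 = 6
pos_z_4 = 13.5
pos_x_5 = 4.5
pos_z_5 = 12.5
width_5 = 4
height_5 = 2.5
pos_x_6 = 3.5
pos_y_6 = 10
pos_z_6 = 1.5
height_6 = 7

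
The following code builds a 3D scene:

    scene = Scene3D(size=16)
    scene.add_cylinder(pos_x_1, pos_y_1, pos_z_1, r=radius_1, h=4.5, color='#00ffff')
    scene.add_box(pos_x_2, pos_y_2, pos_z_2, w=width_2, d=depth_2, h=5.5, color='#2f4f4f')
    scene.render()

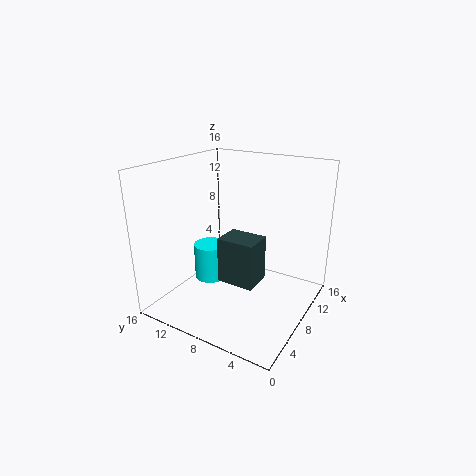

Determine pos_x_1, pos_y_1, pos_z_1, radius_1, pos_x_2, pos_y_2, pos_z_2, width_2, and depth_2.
pos_x_1 = 9.5, pos_y_1 = 13, pos_z_1 = 1, radius_1 = 2, pos_x_2 = 7.5, pos_y_2 = 6, pos_z_2 = 2, width_2 = 3.5, depth_2 = 4.5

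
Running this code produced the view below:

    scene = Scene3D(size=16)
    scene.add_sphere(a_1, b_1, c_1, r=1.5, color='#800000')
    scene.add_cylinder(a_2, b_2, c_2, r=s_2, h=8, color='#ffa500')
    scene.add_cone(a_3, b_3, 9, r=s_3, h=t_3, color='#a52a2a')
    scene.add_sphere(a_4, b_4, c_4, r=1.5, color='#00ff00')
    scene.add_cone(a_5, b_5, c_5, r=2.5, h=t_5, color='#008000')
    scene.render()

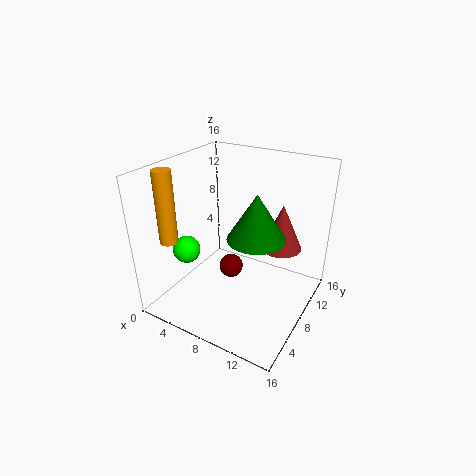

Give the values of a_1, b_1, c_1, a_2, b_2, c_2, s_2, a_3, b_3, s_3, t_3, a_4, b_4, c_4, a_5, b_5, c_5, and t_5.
a_1 = 5.5
b_1 = 10.5
c_1 = 2
a_2 = 2
b_2 = 3.5
c_2 = 8
s_2 = 1
a_3 = 13.5
b_3 = 7
s_3 = 2
t_3 = 4.5
a_4 = 3.5
b_4 = 4.5
c_4 = 7
a_5 = 13
b_5 = 2.5
c_5 = 12
t_5 = 4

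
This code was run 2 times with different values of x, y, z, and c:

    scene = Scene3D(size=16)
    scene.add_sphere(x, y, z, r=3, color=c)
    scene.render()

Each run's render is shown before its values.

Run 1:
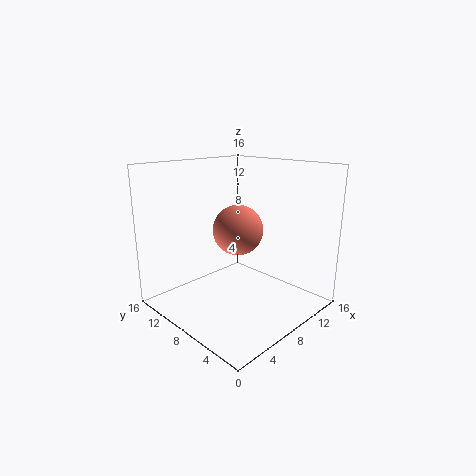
x = 10, y = 10, z = 8, c = 'salmon'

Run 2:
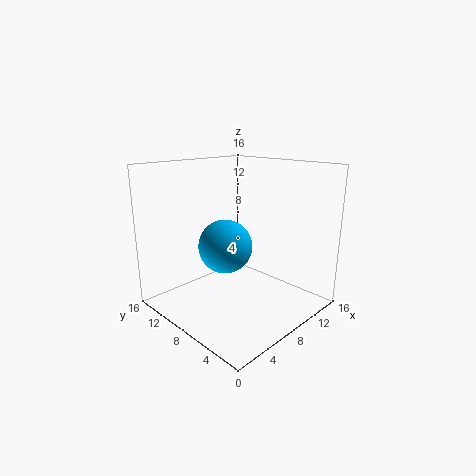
x = 7, y = 9, z = 7, c = 'deepskyblue'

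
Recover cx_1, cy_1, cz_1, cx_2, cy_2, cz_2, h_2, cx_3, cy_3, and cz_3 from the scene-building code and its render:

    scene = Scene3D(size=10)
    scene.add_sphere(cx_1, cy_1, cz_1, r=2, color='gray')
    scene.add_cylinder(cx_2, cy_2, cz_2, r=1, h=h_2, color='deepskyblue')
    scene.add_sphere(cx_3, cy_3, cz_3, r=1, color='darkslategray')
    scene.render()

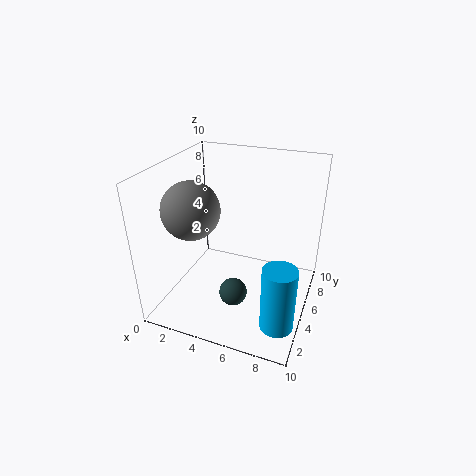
cx_1 = 2, cy_1 = 4, cz_1 = 7, cx_2 = 9, cy_2 = 1, cz_2 = 2, h_2 = 4, cx_3 = 5, cy_3 = 4, cz_3 = 1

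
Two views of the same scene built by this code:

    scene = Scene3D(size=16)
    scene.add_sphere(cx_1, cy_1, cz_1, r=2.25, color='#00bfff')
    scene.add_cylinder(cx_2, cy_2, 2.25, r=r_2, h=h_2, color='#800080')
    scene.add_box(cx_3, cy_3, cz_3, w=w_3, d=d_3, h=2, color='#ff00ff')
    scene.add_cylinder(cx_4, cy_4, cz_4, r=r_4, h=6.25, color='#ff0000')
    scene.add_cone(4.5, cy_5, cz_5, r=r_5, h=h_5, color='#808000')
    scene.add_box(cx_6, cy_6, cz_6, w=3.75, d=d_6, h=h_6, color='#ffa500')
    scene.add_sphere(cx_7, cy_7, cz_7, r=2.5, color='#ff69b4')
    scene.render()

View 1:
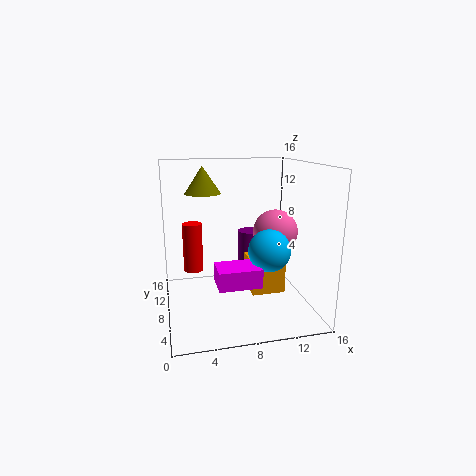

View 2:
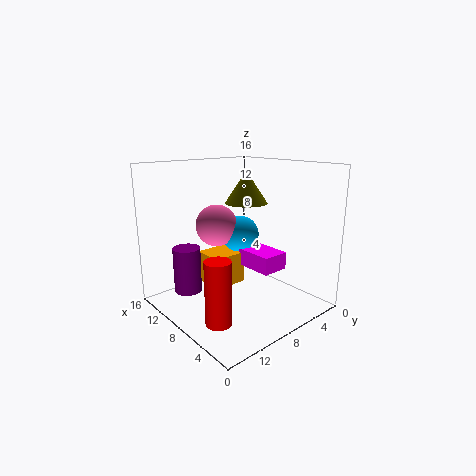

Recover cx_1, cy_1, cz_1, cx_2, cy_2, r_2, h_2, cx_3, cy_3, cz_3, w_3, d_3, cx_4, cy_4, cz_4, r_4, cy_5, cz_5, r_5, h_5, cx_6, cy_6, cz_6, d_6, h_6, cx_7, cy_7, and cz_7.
cx_1 = 10.75; cy_1 = 5.25; cz_1 = 7.25; cx_2 = 10.75; cy_2 = 13; r_2 = 1.5; h_2 = 5; cx_3 = 5; cy_3 = 3.25; cz_3 = 4; w_3 = 4.5; d_3 = 3.25; cx_4 = 3.5; cy_4 = 14.25; cz_4 = 2; r_4 = 1.25; cy_5 = 10; cz_5 = 12.75; r_5 = 2; h_5 = 3; cx_6 = 9.25; cy_6 = 6; cz_6 = 1.75; d_6 = 4; h_6 = 3.75; cx_7 = 12.25; cy_7 = 7.75; cz_7 = 8.5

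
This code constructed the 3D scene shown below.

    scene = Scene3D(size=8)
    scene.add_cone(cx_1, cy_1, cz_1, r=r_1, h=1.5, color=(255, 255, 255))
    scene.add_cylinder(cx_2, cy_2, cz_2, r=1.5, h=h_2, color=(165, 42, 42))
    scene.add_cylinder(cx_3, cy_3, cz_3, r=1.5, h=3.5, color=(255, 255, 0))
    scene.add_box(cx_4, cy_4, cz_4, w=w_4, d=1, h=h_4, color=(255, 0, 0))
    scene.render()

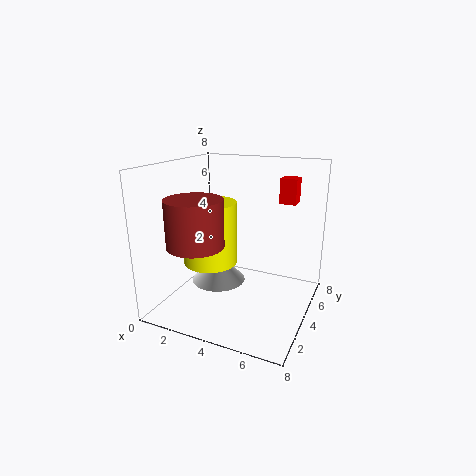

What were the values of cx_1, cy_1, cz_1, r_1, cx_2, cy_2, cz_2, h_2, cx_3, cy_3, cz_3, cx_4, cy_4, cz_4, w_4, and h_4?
cx_1 = 3; cy_1 = 3.5; cz_1 = 1.5; r_1 = 1.5; cx_2 = 2.5; cy_2 = 2; cz_2 = 4; h_2 = 2.5; cx_3 = 2.5; cy_3 = 3.5; cz_3 = 2.5; cx_4 = 5.5; cy_4 = 6.5; cz_4 = 5.5; w_4 = 1; h_4 = 1.5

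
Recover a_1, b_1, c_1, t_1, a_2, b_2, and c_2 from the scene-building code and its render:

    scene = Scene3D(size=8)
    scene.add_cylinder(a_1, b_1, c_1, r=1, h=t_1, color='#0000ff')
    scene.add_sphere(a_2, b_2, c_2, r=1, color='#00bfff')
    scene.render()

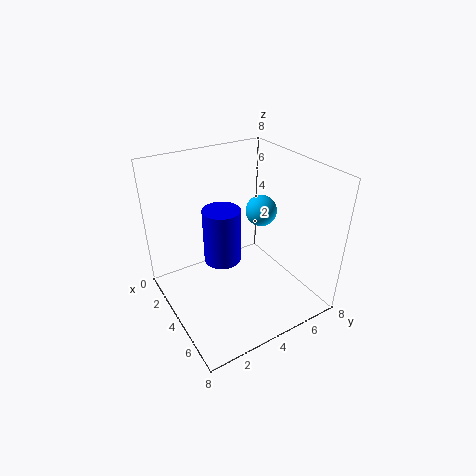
a_1 = 4; b_1 = 3; c_1 = 3; t_1 = 3; a_2 = 2; b_2 = 7; c_2 = 4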